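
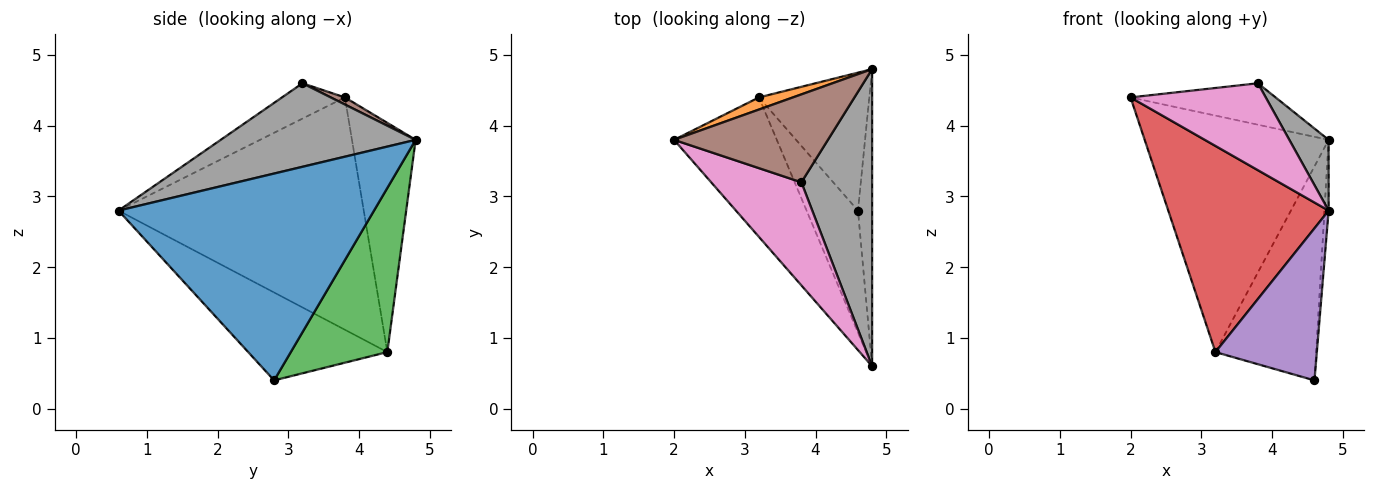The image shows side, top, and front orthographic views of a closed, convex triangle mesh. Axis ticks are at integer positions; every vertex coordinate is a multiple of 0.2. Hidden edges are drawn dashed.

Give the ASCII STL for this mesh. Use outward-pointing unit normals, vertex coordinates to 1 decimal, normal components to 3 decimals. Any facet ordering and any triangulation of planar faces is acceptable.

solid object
 facet normal 0.998 0.016 -0.068
  outer loop
   vertex 4.6 2.8 0.4
   vertex 4.8 4.8 3.8
   vertex 4.8 0.6 2.8
  endloop
 endfacet
 facet normal -0.327 0.944 0.048
  outer loop
   vertex 3.2 4.4 0.8
   vertex 2.0 3.8 4.4
   vertex 4.8 4.8 3.8
  endloop
 endfacet
 facet normal 0.627 0.654 -0.422
  outer loop
   vertex 3.2 4.4 0.8
   vertex 4.8 4.8 3.8
   vertex 4.6 2.8 0.4
  endloop
 endfacet
 facet normal -0.785 -0.513 -0.347
  outer loop
   vertex 3.2 4.4 0.8
   vertex 4.8 0.6 2.8
   vertex 2.0 3.8 4.4
  endloop
 endfacet
 facet normal -0.731 -0.533 -0.427
  outer loop
   vertex 3.2 4.4 0.8
   vertex 4.6 2.8 0.4
   vertex 4.8 0.6 2.8
  endloop
 endfacet
 facet normal 0.042 0.426 0.904
  outer loop
   vertex 3.8 3.2 4.6
   vertex 4.8 4.8 3.8
   vertex 2.0 3.8 4.4
  endloop
 endfacet
 facet normal -0.287 -0.617 0.732
  outer loop
   vertex 3.8 3.2 4.6
   vertex 2.0 3.8 4.4
   vertex 4.8 0.6 2.8
  endloop
 endfacet
 facet normal 0.754 -0.152 0.639
  outer loop
   vertex 3.8 3.2 4.6
   vertex 4.8 0.6 2.8
   vertex 4.8 4.8 3.8
  endloop
 endfacet
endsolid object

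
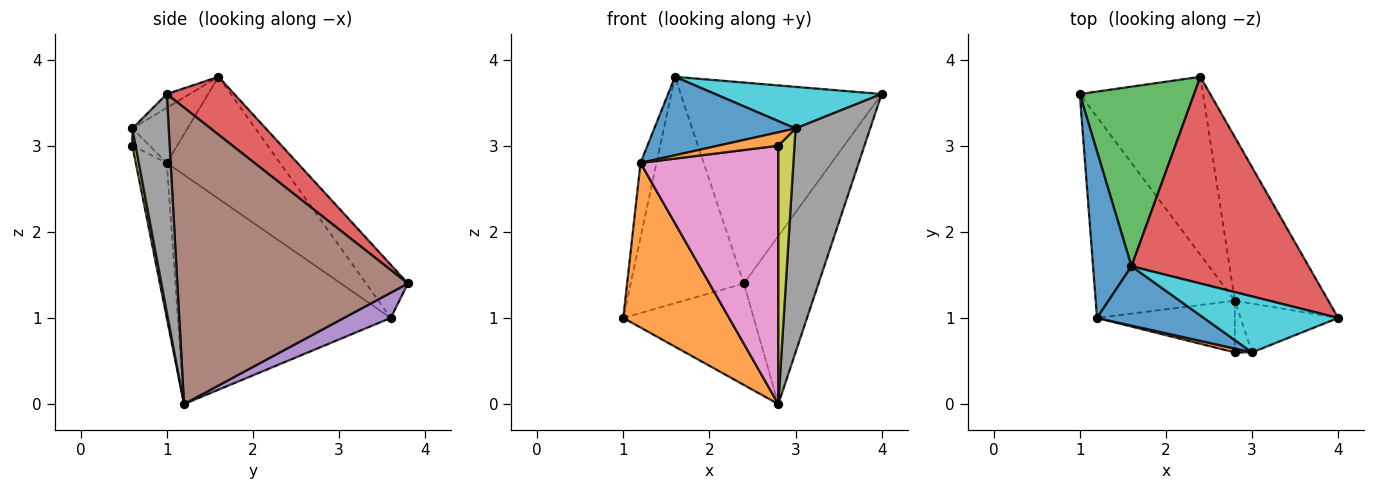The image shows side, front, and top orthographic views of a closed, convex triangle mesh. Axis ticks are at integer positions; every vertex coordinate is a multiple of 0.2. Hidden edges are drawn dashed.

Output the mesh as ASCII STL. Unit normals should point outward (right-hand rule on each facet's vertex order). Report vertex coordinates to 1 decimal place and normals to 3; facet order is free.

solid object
 facet normal -0.945 0.134 0.298
  outer loop
   vertex 1.2 1.0 2.8
   vertex 1.6 1.6 3.8
   vertex 1.0 3.6 1.0
  endloop
 endfacet
 facet normal -0.787 -0.391 -0.478
  outer loop
   vertex 1.2 1.0 2.8
   vertex 1.0 3.6 1.0
   vertex 2.8 1.2 0.0
  endloop
 endfacet
 facet normal -0.278 0.752 0.597
  outer loop
   vertex 2.4 3.8 1.4
   vertex 1.0 3.6 1.0
   vertex 1.6 1.6 3.8
  endloop
 endfacet
 facet normal 0.228 0.679 0.698
  outer loop
   vertex 2.4 3.8 1.4
   vertex 1.6 1.6 3.8
   vertex 4.0 1.0 3.6
  endloop
 endfacet
 facet normal 0.175 0.488 -0.855
  outer loop
   vertex 2.4 3.8 1.4
   vertex 2.8 1.2 0.0
   vertex 1.0 3.6 1.0
  endloop
 endfacet
 facet normal 0.911 0.295 -0.287
  outer loop
   vertex 2.4 3.8 1.4
   vertex 4.0 1.0 3.6
   vertex 2.8 1.2 0.0
  endloop
 endfacet
 facet normal -0.215 -0.958 -0.192
  outer loop
   vertex 2.8 0.6 3.0
   vertex 1.2 1.0 2.8
   vertex 2.8 1.2 0.0
  endloop
 endfacet
 facet normal 0.430 -0.882 -0.192
  outer loop
   vertex 3.0 0.6 3.2
   vertex 2.8 1.2 0.0
   vertex 4.0 1.0 3.6
  endloop
 endfacet
 facet normal 0.192 -0.962 -0.192
  outer loop
   vertex 3.0 0.6 3.2
   vertex 2.8 0.6 3.0
   vertex 2.8 1.2 0.0
  endloop
 endfacet
 facet normal -0.082 -0.595 0.800
  outer loop
   vertex 3.0 0.6 3.2
   vertex 4.0 1.0 3.6
   vertex 1.6 1.6 3.8
  endloop
 endfacet
 facet normal -0.297 -0.762 0.576
  outer loop
   vertex 3.0 0.6 3.2
   vertex 1.6 1.6 3.8
   vertex 1.2 1.0 2.8
  endloop
 endfacet
 facet normal -0.265 -0.927 0.265
  outer loop
   vertex 3.0 0.6 3.2
   vertex 1.2 1.0 2.8
   vertex 2.8 0.6 3.0
  endloop
 endfacet
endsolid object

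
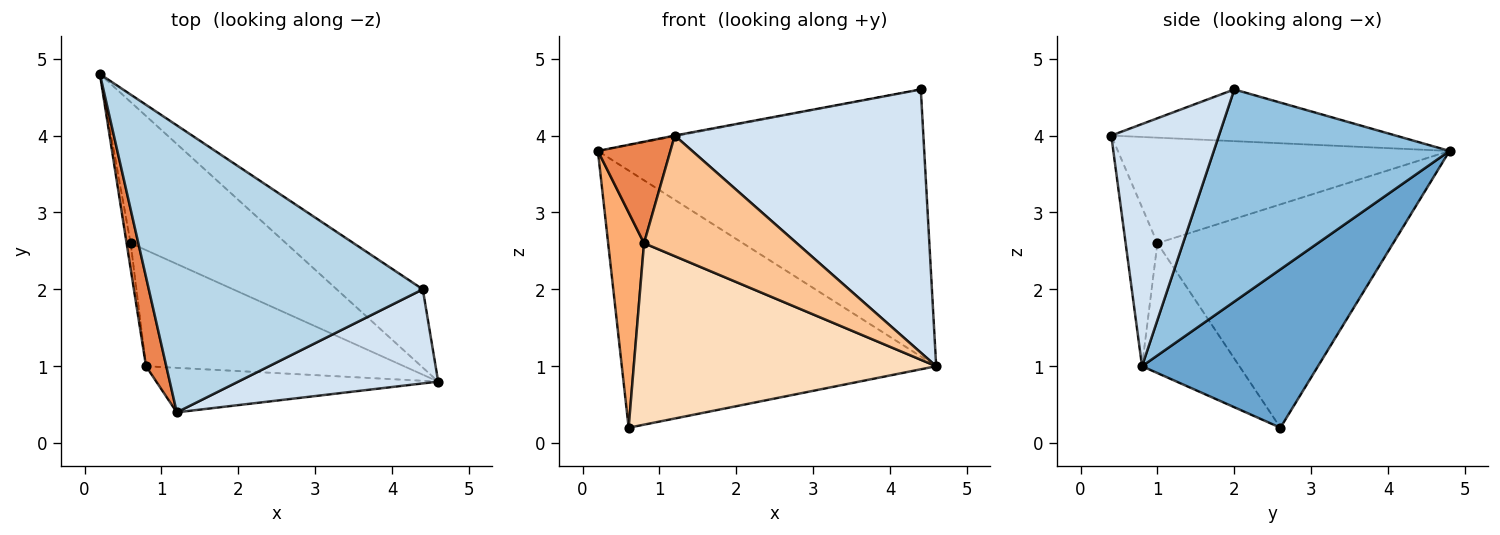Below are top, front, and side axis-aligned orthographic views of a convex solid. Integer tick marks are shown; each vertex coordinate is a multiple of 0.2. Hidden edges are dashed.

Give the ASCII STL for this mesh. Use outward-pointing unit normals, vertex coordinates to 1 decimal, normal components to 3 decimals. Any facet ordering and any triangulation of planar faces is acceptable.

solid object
 facet normal 0.441 0.787 -0.432
  outer loop
   vertex 0.6 2.6 0.2
   vertex 0.2 4.8 3.8
   vertex 4.6 0.8 1.0
  endloop
 endfacet
 facet normal 0.570 0.789 -0.231
  outer loop
   vertex 4.4 2.0 4.6
   vertex 4.6 0.8 1.0
   vertex 0.2 4.8 3.8
  endloop
 endfacet
 facet normal -0.185 0.003 0.983
  outer loop
   vertex 4.4 2.0 4.6
   vertex 0.2 4.8 3.8
   vertex 1.2 0.4 4.0
  endloop
 endfacet
 facet normal 0.378 -0.872 0.312
  outer loop
   vertex 4.4 2.0 4.6
   vertex 1.2 0.4 4.0
   vertex 4.6 0.8 1.0
  endloop
 endfacet
 facet normal -0.960 -0.210 0.184
  outer loop
   vertex 0.8 1.0 2.6
   vertex 1.2 0.4 4.0
   vertex 0.2 4.8 3.8
  endloop
 endfacet
 facet normal -0.988 -0.150 -0.018
  outer loop
   vertex 0.8 1.0 2.6
   vertex 0.2 4.8 3.8
   vertex 0.6 2.6 0.2
  endloop
 endfacet
 facet normal -0.192 -0.921 -0.340
  outer loop
   vertex 0.8 1.0 2.6
   vertex 4.6 0.8 1.0
   vertex 1.2 0.4 4.0
  endloop
 endfacet
 facet normal -0.262 -0.813 -0.520
  outer loop
   vertex 0.8 1.0 2.6
   vertex 0.6 2.6 0.2
   vertex 4.6 0.8 1.0
  endloop
 endfacet
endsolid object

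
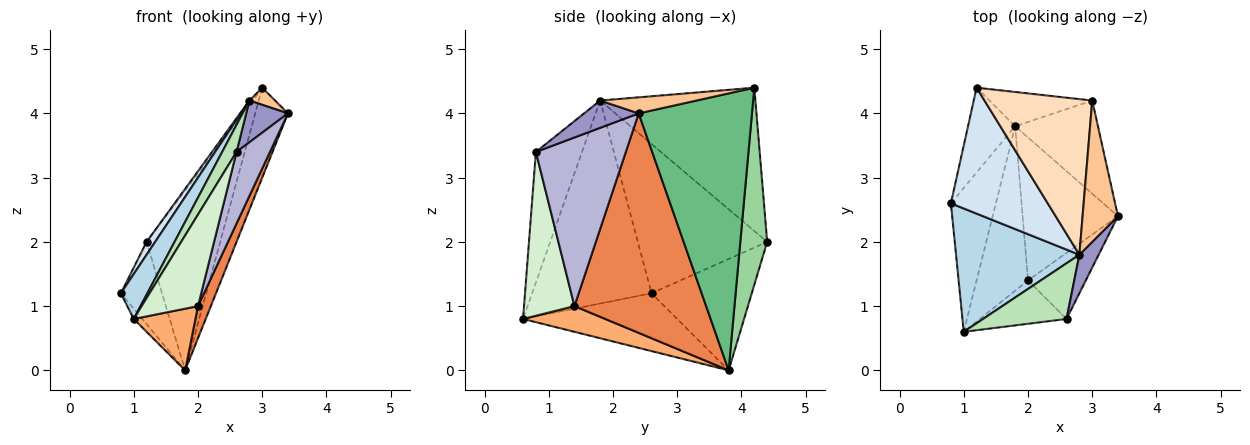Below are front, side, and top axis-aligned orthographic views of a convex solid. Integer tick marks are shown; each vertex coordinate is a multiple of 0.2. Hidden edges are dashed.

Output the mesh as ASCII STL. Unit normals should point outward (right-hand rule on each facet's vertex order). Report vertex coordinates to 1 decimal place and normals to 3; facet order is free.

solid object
 facet normal -0.789 0.044 -0.613
  outer loop
   vertex 1.8 3.8 0.0
   vertex 1.0 0.6 0.8
   vertex 0.8 2.6 1.2
  endloop
 endfacet
 facet normal -0.862 0.353 -0.364
  outer loop
   vertex 1.2 4.4 2.0
   vertex 1.8 3.8 0.0
   vertex 0.8 2.6 1.2
  endloop
 endfacet
 facet normal -0.840 -0.186 0.510
  outer loop
   vertex 2.8 1.8 4.2
   vertex 0.8 2.6 1.2
   vertex 1.0 0.6 0.8
  endloop
 endfacet
 facet normal -0.838 -0.055 0.544
  outer loop
   vertex 2.8 1.8 4.2
   vertex 1.2 4.4 2.0
   vertex 0.8 2.6 1.2
  endloop
 endfacet
 facet normal 0.914 -0.089 -0.397
  outer loop
   vertex 2.0 1.4 1.0
   vertex 1.8 3.8 0.0
   vertex 3.4 2.4 4.0
  endloop
 endfacet
 facet normal 0.424 -0.318 -0.848
  outer loop
   vertex 2.0 1.4 1.0
   vertex 1.0 0.6 0.8
   vertex 1.8 3.8 0.0
  endloop
 endfacet
 facet normal 0.411 -0.110 0.905
  outer loop
   vertex 3.0 4.2 4.4
   vertex 2.8 1.8 4.2
   vertex 3.4 2.4 4.0
  endloop
 endfacet
 facet normal -0.799 0.017 0.601
  outer loop
   vertex 3.0 4.2 4.4
   vertex 1.2 4.4 2.0
   vertex 2.8 1.8 4.2
  endloop
 endfacet
 facet normal 0.923 0.267 -0.276
  outer loop
   vertex 3.0 4.2 4.4
   vertex 3.4 2.4 4.0
   vertex 1.8 3.8 0.0
  endloop
 endfacet
 facet normal 0.338 0.925 -0.176
  outer loop
   vertex 3.0 4.2 4.4
   vertex 1.8 3.8 0.0
   vertex 1.2 4.4 2.0
  endloop
 endfacet
 facet normal -0.815 -0.254 0.521
  outer loop
   vertex 2.6 0.8 3.4
   vertex 2.8 1.8 4.2
   vertex 1.0 0.6 0.8
  endloop
 endfacet
 facet normal 0.629 -0.703 -0.333
  outer loop
   vertex 2.6 0.8 3.4
   vertex 1.0 0.6 0.8
   vertex 2.0 1.4 1.0
  endloop
 endfacet
 facet normal 0.693 -0.530 0.489
  outer loop
   vertex 2.6 0.8 3.4
   vertex 3.4 2.4 4.0
   vertex 2.8 1.8 4.2
  endloop
 endfacet
 facet normal 0.892 -0.331 -0.306
  outer loop
   vertex 2.6 0.8 3.4
   vertex 2.0 1.4 1.0
   vertex 3.4 2.4 4.0
  endloop
 endfacet
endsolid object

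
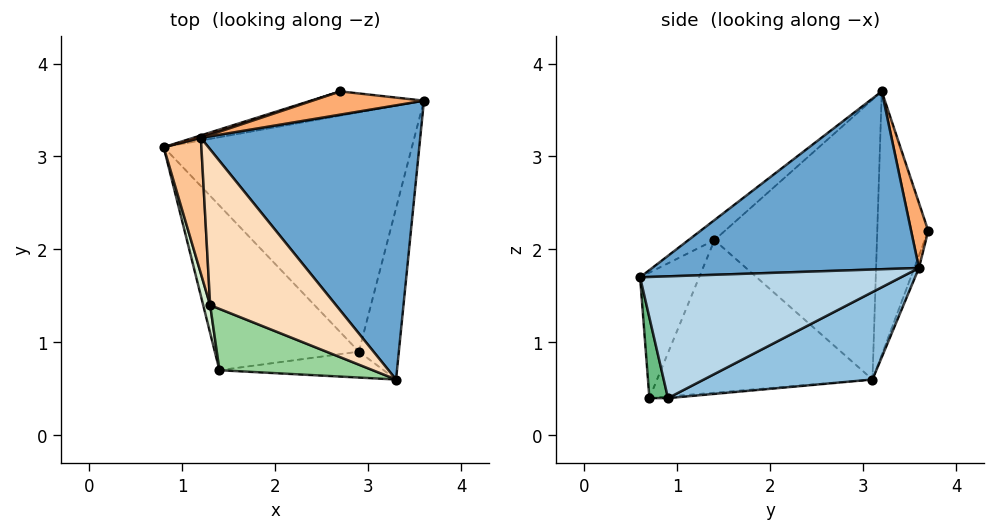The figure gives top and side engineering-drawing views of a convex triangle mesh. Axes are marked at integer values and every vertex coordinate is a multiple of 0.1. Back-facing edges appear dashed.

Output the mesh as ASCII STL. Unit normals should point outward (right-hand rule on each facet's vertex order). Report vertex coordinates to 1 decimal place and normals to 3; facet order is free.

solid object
 facet normal 0.627 -0.089 0.774
  outer loop
   vertex 1.2 3.2 3.7
   vertex 3.3 0.6 1.7
   vertex 3.6 3.6 1.8
  endloop
 endfacet
 facet normal 0.308 0.374 -0.875
  outer loop
   vertex 2.9 0.9 0.4
   vertex 0.8 3.1 0.6
   vertex 3.6 3.6 1.8
  endloop
 endfacet
 facet normal 0.947 -0.084 -0.311
  outer loop
   vertex 2.9 0.9 0.4
   vertex 3.6 3.6 1.8
   vertex 3.3 0.6 1.7
  endloop
 endfacet
 facet normal -0.034 0.949 -0.315
  outer loop
   vertex 2.7 3.7 2.2
   vertex 3.6 3.6 1.8
   vertex 0.8 3.1 0.6
  endloop
 endfacet
 facet normal -0.308 0.951 0.009
  outer loop
   vertex 2.7 3.7 2.2
   vertex 0.8 3.1 0.6
   vertex 1.2 3.2 3.7
  endloop
 endfacet
 facet normal 0.342 0.734 0.587
  outer loop
   vertex 2.7 3.7 2.2
   vertex 1.2 3.2 3.7
   vertex 3.6 3.6 1.8
  endloop
 endfacet
 facet normal -0.976 -0.171 0.132
  outer loop
   vertex 1.3 1.4 2.1
   vertex 1.2 3.2 3.7
   vertex 0.8 3.1 0.6
  endloop
 endfacet
 facet normal -0.118 -0.663 0.739
  outer loop
   vertex 1.3 1.4 2.1
   vertex 3.3 0.6 1.7
   vertex 1.2 3.2 3.7
  endloop
 endfacet
 facet normal 0.128 -0.957 -0.260
  outer loop
   vertex 1.4 0.7 0.4
   vertex 2.9 0.9 0.4
   vertex 3.3 0.6 1.7
  endloop
 endfacet
 facet normal -0.287 -0.892 0.350
  outer loop
   vertex 1.4 0.7 0.4
   vertex 3.3 0.6 1.7
   vertex 1.3 1.4 2.1
  endloop
 endfacet
 facet normal -0.011 0.080 -0.997
  outer loop
   vertex 1.4 0.7 0.4
   vertex 0.8 3.1 0.6
   vertex 2.9 0.9 0.4
  endloop
 endfacet
 facet normal -0.968 -0.246 0.044
  outer loop
   vertex 1.4 0.7 0.4
   vertex 1.3 1.4 2.1
   vertex 0.8 3.1 0.6
  endloop
 endfacet
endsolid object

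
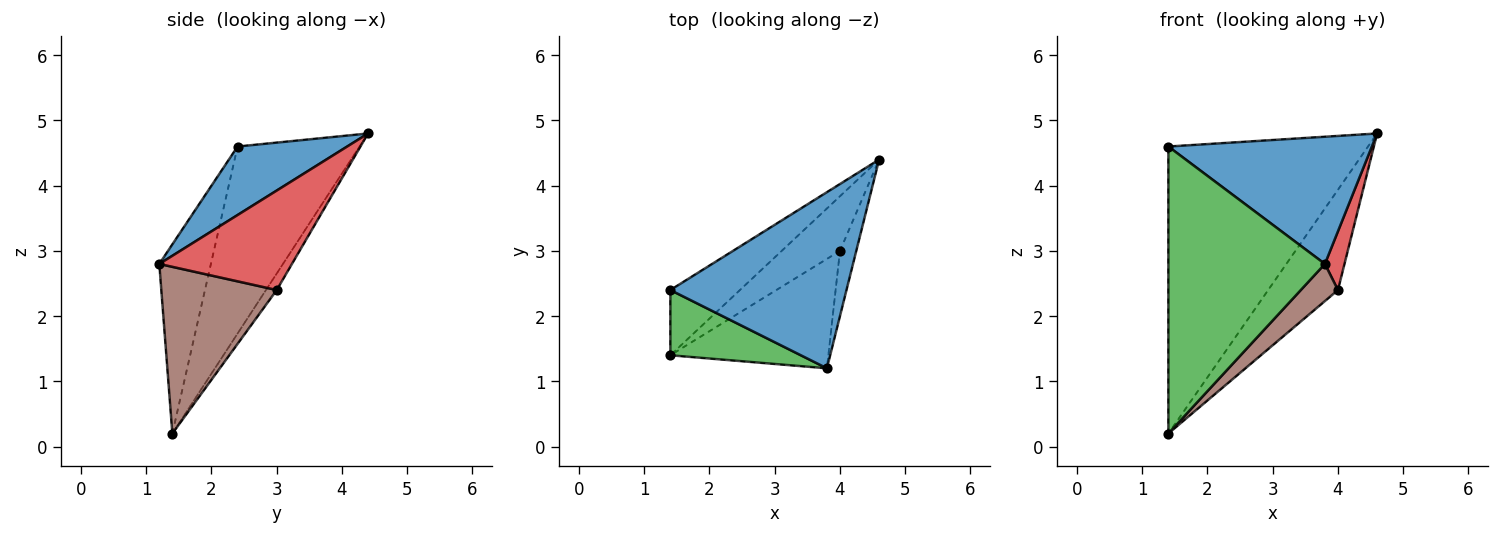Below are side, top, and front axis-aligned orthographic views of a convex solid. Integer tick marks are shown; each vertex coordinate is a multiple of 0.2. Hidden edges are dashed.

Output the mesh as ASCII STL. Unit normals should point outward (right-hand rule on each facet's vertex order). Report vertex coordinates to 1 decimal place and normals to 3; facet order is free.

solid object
 facet normal 0.301 -0.558 0.773
  outer loop
   vertex 3.8 1.2 2.8
   vertex 4.6 4.4 4.8
   vertex 1.4 2.4 4.6
  endloop
 endfacet
 facet normal -0.512 0.838 -0.190
  outer loop
   vertex 1.4 1.4 0.2
   vertex 1.4 2.4 4.6
   vertex 4.6 4.4 4.8
  endloop
 endfacet
 facet normal -0.306 -0.928 0.211
  outer loop
   vertex 1.4 1.4 0.2
   vertex 3.8 1.2 2.8
   vertex 1.4 2.4 4.6
  endloop
 endfacet
 facet normal 0.977 -0.144 -0.160
  outer loop
   vertex 4.0 3.0 2.4
   vertex 4.6 4.4 4.8
   vertex 3.8 1.2 2.8
  endloop
 endfacet
 facet normal -0.134 0.870 -0.474
  outer loop
   vertex 4.0 3.0 2.4
   vertex 1.4 1.4 0.2
   vertex 4.6 4.4 4.8
  endloop
 endfacet
 facet normal 0.707 -0.227 -0.670
  outer loop
   vertex 4.0 3.0 2.4
   vertex 3.8 1.2 2.8
   vertex 1.4 1.4 0.2
  endloop
 endfacet
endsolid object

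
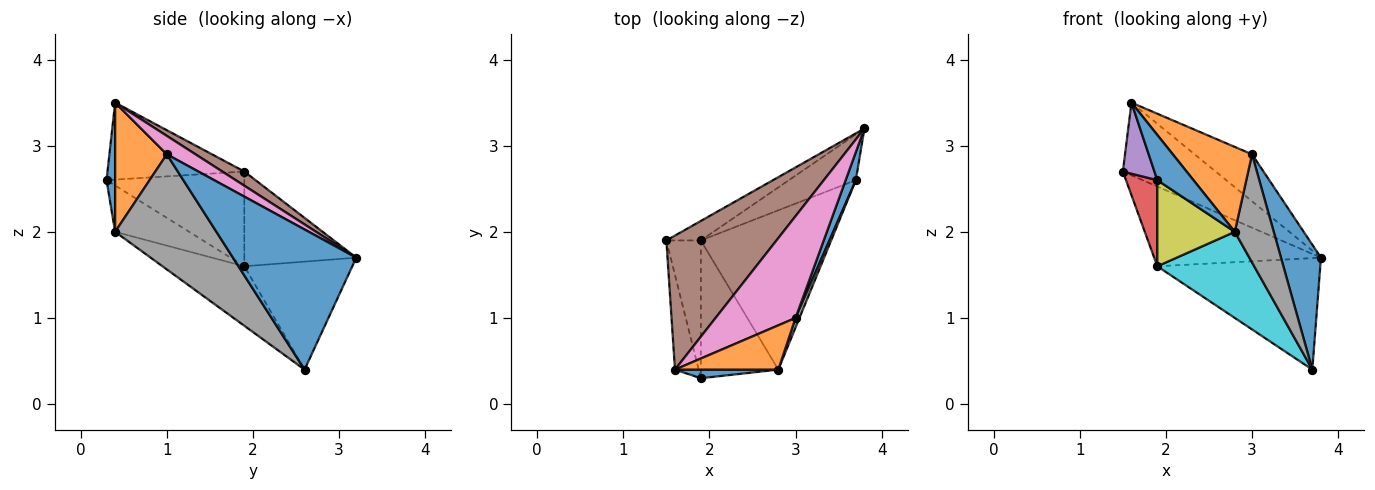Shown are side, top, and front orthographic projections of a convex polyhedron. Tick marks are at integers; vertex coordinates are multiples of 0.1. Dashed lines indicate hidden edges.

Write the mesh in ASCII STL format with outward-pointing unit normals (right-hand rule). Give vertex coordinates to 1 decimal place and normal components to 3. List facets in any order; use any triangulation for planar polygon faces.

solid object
 facet normal 0.949 -0.308 0.069
  outer loop
   vertex 3.0 1.0 2.9
   vertex 3.7 2.6 0.4
   vertex 3.8 3.2 1.7
  endloop
 endfacet
 facet normal -0.546 0.814 -0.199
  outer loop
   vertex 1.9 1.9 1.6
   vertex 1.5 1.9 2.7
   vertex 3.8 3.2 1.7
  endloop
 endfacet
 facet normal -0.523 0.789 -0.324
  outer loop
   vertex 1.9 1.9 1.6
   vertex 3.8 3.2 1.7
   vertex 3.7 2.6 0.4
  endloop
 endfacet
 facet normal -0.919 -0.209 -0.334
  outer loop
   vertex 1.9 1.9 1.6
   vertex 1.9 0.3 2.6
   vertex 1.5 1.9 2.7
  endloop
 endfacet
 facet normal -0.933 -0.215 -0.287
  outer loop
   vertex 1.6 0.4 3.5
   vertex 1.5 1.9 2.7
   vertex 1.9 0.3 2.6
  endloop
 endfacet
 facet normal 0.112 0.473 0.874
  outer loop
   vertex 1.6 0.4 3.5
   vertex 3.8 3.2 1.7
   vertex 1.5 1.9 2.7
  endloop
 endfacet
 facet normal 0.205 0.410 0.889
  outer loop
   vertex 1.6 0.4 3.5
   vertex 3.0 1.0 2.9
   vertex 3.8 3.2 1.7
  endloop
 endfacet
 facet normal 0.933 -0.359 0.032
  outer loop
   vertex 2.8 0.4 2.0
   vertex 3.7 2.6 0.4
   vertex 3.0 1.0 2.9
  endloop
 endfacet
 facet normal -0.452 -0.473 -0.757
  outer loop
   vertex 2.8 0.4 2.0
   vertex 1.9 0.3 2.6
   vertex 1.9 1.9 1.6
  endloop
 endfacet
 facet normal -0.373 -0.441 -0.816
  outer loop
   vertex 2.8 0.4 2.0
   vertex 1.9 1.9 1.6
   vertex 3.7 2.6 0.4
  endloop
 endfacet
 facet normal 0.228 -0.957 0.182
  outer loop
   vertex 2.8 0.4 2.0
   vertex 1.6 0.4 3.5
   vertex 1.9 0.3 2.6
  endloop
 endfacet
 facet normal 0.501 -0.768 0.400
  outer loop
   vertex 2.8 0.4 2.0
   vertex 3.0 1.0 2.9
   vertex 1.6 0.4 3.5
  endloop
 endfacet
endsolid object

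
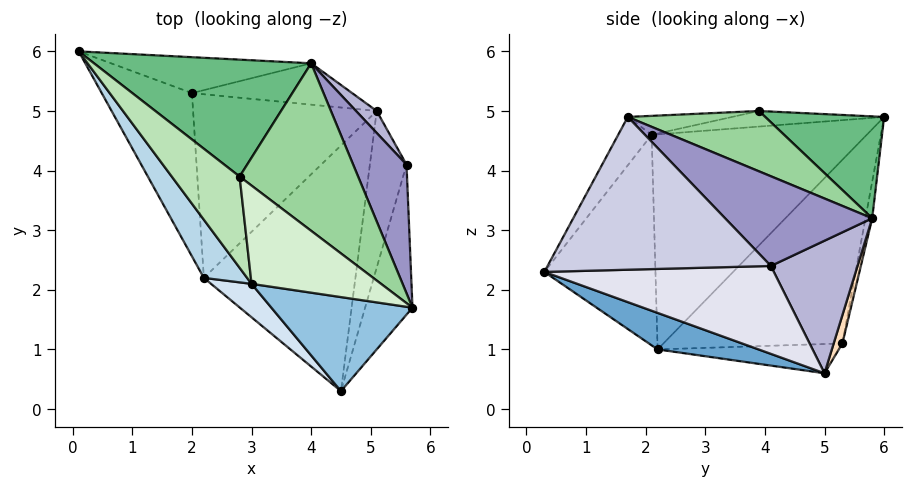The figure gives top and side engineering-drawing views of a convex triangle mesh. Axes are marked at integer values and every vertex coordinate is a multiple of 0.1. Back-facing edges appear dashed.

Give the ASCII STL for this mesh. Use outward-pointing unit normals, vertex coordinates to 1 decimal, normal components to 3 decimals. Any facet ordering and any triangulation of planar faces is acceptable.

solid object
 facet normal 0.219 -0.356 -0.908
  outer loop
   vertex 2.2 2.2 1.0
   vertex 5.1 5.0 0.6
   vertex 4.5 0.3 2.3
  endloop
 endfacet
 facet normal -0.182 -0.828 0.530
  outer loop
   vertex 3.0 2.1 4.6
   vertex 4.5 0.3 2.3
   vertex 5.7 1.7 4.9
  endloop
 endfacet
 facet normal -0.786 -0.597 0.158
  outer loop
   vertex 3.0 2.1 4.6
   vertex 0.1 6.0 4.9
   vertex 2.2 2.2 1.0
  endloop
 endfacet
 facet normal -0.674 -0.727 0.130
  outer loop
   vertex 3.0 2.1 4.6
   vertex 2.2 2.2 1.0
   vertex 4.5 0.3 2.3
  endloop
 endfacet
 facet normal -0.897 -0.044 -0.440
  outer loop
   vertex 2.0 5.3 1.1
   vertex 2.2 2.2 1.0
   vertex 0.1 6.0 4.9
  endloop
 endfacet
 facet normal -0.157 0.022 -0.987
  outer loop
   vertex 2.0 5.3 1.1
   vertex 5.1 5.0 0.6
   vertex 2.2 2.2 1.0
  endloop
 endfacet
 facet normal -0.036 0.979 -0.199
  outer loop
   vertex 2.0 5.3 1.1
   vertex 0.1 6.0 4.9
   vertex 4.0 5.8 3.2
  endloop
 endfacet
 facet normal 0.049 0.960 -0.275
  outer loop
   vertex 2.0 5.3 1.1
   vertex 4.0 5.8 3.2
   vertex 5.1 5.0 0.6
  endloop
 endfacet
 facet normal 0.366 0.508 0.780
  outer loop
   vertex 2.8 3.9 5.0
   vertex 4.0 5.8 3.2
   vertex 0.1 6.0 4.9
  endloop
 endfacet
 facet normal 0.396 0.487 0.778
  outer loop
   vertex 2.8 3.9 5.0
   vertex 5.7 1.7 4.9
   vertex 4.0 5.8 3.2
  endloop
 endfacet
 facet normal -0.218 -0.235 0.947
  outer loop
   vertex 2.8 3.9 5.0
   vertex 0.1 6.0 4.9
   vertex 3.0 2.1 4.6
  endloop
 endfacet
 facet normal -0.141 -0.230 0.963
  outer loop
   vertex 2.8 3.9 5.0
   vertex 3.0 2.1 4.6
   vertex 5.7 1.7 4.9
  endloop
 endfacet
 facet normal 0.747 0.494 0.444
  outer loop
   vertex 5.6 4.1 2.4
   vertex 4.0 5.8 3.2
   vertex 5.7 1.7 4.9
  endloop
 endfacet
 facet normal 0.750 0.651 0.117
  outer loop
   vertex 5.6 4.1 2.4
   vertex 5.1 5.0 0.6
   vertex 4.0 5.8 3.2
  endloop
 endfacet
 facet normal 0.922 -0.259 -0.286
  outer loop
   vertex 5.6 4.1 2.4
   vertex 5.7 1.7 4.9
   vertex 4.5 0.3 2.3
  endloop
 endfacet
 facet normal 0.894 -0.249 -0.373
  outer loop
   vertex 5.6 4.1 2.4
   vertex 4.5 0.3 2.3
   vertex 5.1 5.0 0.6
  endloop
 endfacet
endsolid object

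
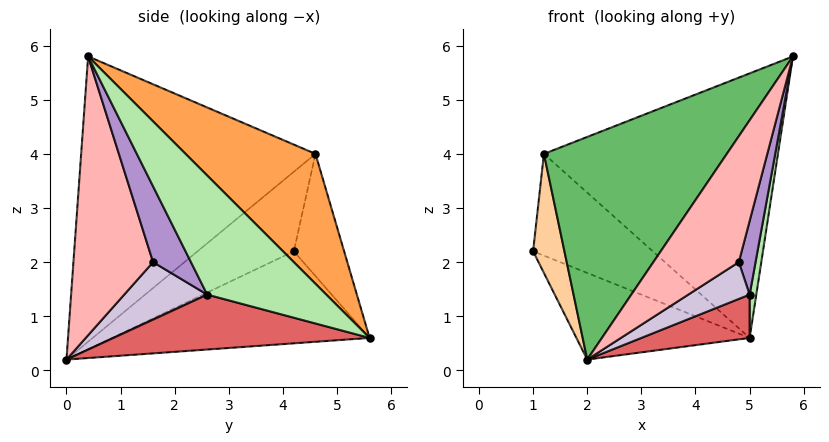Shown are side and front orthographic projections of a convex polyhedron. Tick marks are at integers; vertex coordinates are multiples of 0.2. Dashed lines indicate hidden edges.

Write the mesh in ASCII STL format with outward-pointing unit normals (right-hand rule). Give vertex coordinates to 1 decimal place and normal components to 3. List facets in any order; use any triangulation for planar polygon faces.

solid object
 facet normal -0.443 0.297 -0.846
  outer loop
   vertex 2.0 0.0 0.2
   vertex 1.0 4.2 2.2
   vertex 5.0 5.6 0.6
  endloop
 endfacet
 facet normal -0.382 0.910 -0.160
  outer loop
   vertex 1.2 4.6 4.0
   vertex 5.0 5.6 0.6
   vertex 1.0 4.2 2.2
  endloop
 endfacet
 facet normal 0.379 0.683 0.625
  outer loop
   vertex 1.2 4.6 4.0
   vertex 5.8 0.4 5.8
   vertex 5.0 5.6 0.6
  endloop
 endfacet
 facet normal -0.937 -0.305 0.172
  outer loop
   vertex 1.2 4.6 4.0
   vertex 1.0 4.2 2.2
   vertex 2.0 0.0 0.2
  endloop
 endfacet
 facet normal -0.682 -0.533 0.501
  outer loop
   vertex 1.2 4.6 4.0
   vertex 2.0 0.0 0.2
   vertex 5.8 0.4 5.8
  endloop
 endfacet
 facet normal 0.977 -0.055 -0.205
  outer loop
   vertex 5.0 2.6 1.4
   vertex 5.0 5.6 0.6
   vertex 5.8 0.4 5.8
  endloop
 endfacet
 facet normal 0.521 -0.220 -0.825
  outer loop
   vertex 5.0 2.6 1.4
   vertex 2.0 0.0 0.2
   vertex 5.0 5.6 0.6
  endloop
 endfacet
 facet normal 0.631 -0.677 -0.380
  outer loop
   vertex 4.8 1.6 2.0
   vertex 5.8 0.4 5.8
   vertex 2.0 0.0 0.2
  endloop
 endfacet
 facet normal 0.858 -0.379 -0.346
  outer loop
   vertex 4.8 1.6 2.0
   vertex 5.0 2.6 1.4
   vertex 5.8 0.4 5.8
  endloop
 endfacet
 facet normal 0.652 -0.482 -0.586
  outer loop
   vertex 4.8 1.6 2.0
   vertex 2.0 0.0 0.2
   vertex 5.0 2.6 1.4
  endloop
 endfacet
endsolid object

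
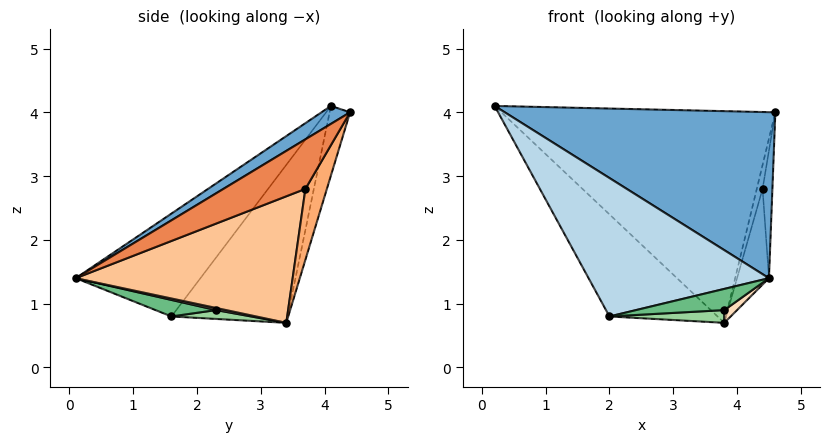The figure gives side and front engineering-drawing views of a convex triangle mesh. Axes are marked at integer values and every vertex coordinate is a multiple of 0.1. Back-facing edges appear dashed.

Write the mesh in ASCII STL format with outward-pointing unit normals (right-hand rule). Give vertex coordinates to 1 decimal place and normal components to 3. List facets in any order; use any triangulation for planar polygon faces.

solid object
 facet normal 0.055 -0.518 0.854
  outer loop
   vertex 4.5 0.1 1.4
   vertex 4.6 4.4 4.0
   vertex 0.2 4.1 4.1
  endloop
 endfacet
 facet normal -0.072 0.959 -0.273
  outer loop
   vertex 3.8 3.4 0.7
   vertex 0.2 4.1 4.1
   vertex 4.6 4.4 4.0
  endloop
 endfacet
 facet normal -0.543 -0.785 0.299
  outer loop
   vertex 2.0 1.6 0.8
   vertex 4.5 0.1 1.4
   vertex 0.2 4.1 4.1
  endloop
 endfacet
 facet normal -0.540 0.502 -0.675
  outer loop
   vertex 2.0 1.6 0.8
   vertex 0.2 4.1 4.1
   vertex 3.8 3.4 0.7
  endloop
 endfacet
 facet normal 0.967 0.116 -0.229
  outer loop
   vertex 4.4 3.7 2.8
   vertex 4.6 4.4 4.0
   vertex 4.5 0.1 1.4
  endloop
 endfacet
 facet normal 0.921 0.249 -0.299
  outer loop
   vertex 4.4 3.7 2.8
   vertex 3.8 3.4 0.7
   vertex 4.6 4.4 4.0
  endloop
 endfacet
 facet normal 0.947 0.139 -0.290
  outer loop
   vertex 4.4 3.7 2.8
   vertex 4.5 0.1 1.4
   vertex 3.8 3.4 0.7
  endloop
 endfacet
 facet normal 0.139 -0.177 -0.974
  outer loop
   vertex 3.8 2.3 0.9
   vertex 3.8 3.4 0.7
   vertex 4.5 0.1 1.4
  endloop
 endfacet
 facet normal 0.125 -0.182 -0.975
  outer loop
   vertex 3.8 2.3 0.9
   vertex 4.5 0.1 1.4
   vertex 2.0 1.6 0.8
  endloop
 endfacet
 facet normal 0.123 -0.178 -0.976
  outer loop
   vertex 3.8 2.3 0.9
   vertex 2.0 1.6 0.8
   vertex 3.8 3.4 0.7
  endloop
 endfacet
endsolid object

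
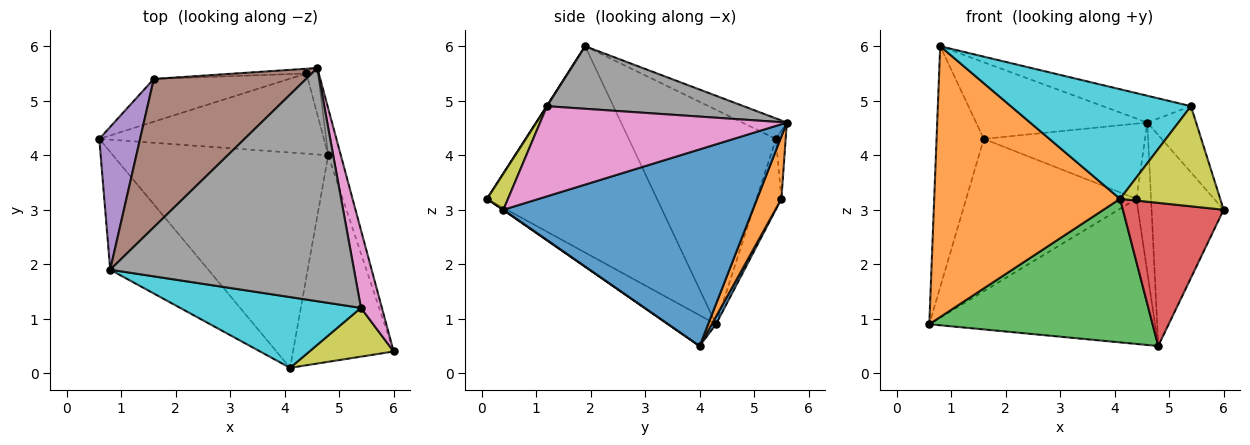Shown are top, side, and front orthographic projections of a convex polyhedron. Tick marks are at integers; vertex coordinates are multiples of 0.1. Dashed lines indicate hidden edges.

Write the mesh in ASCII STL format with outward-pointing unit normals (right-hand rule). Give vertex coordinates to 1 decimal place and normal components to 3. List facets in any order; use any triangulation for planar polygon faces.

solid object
 facet normal 0.959 0.277 -0.061
  outer loop
   vertex 4.8 4.0 0.5
   vertex 4.6 5.6 4.6
   vertex 6.0 0.4 3.0
  endloop
 endfacet
 facet normal -0.643 -0.703 -0.306
  outer loop
   vertex 4.1 0.1 3.2
   vertex 0.8 1.9 6.0
   vertex 0.6 4.3 0.9
  endloop
 endfacet
 facet normal -0.118 -0.551 -0.826
  outer loop
   vertex 4.1 0.1 3.2
   vertex 0.6 4.3 0.9
   vertex 4.8 4.0 0.5
  endloop
 endfacet
 facet normal 0.003 -0.570 -0.822
  outer loop
   vertex 4.1 0.1 3.2
   vertex 4.8 4.0 0.5
   vertex 6.0 0.4 3.0
  endloop
 endfacet
 facet normal -0.937 0.301 0.178
  outer loop
   vertex 1.6 5.4 4.3
   vertex 0.6 4.3 0.9
   vertex 0.8 1.9 6.0
  endloop
 endfacet
 facet normal -0.119 0.456 0.882
  outer loop
   vertex 1.6 5.4 4.3
   vertex 0.8 1.9 6.0
   vertex 4.6 5.6 4.6
  endloop
 endfacet
 facet normal 0.956 0.189 0.222
  outer loop
   vertex 5.4 1.2 4.9
   vertex 6.0 0.4 3.0
   vertex 4.6 5.6 4.6
  endloop
 endfacet
 facet normal 0.247 0.111 0.963
  outer loop
   vertex 5.4 1.2 4.9
   vertex 4.6 5.6 4.6
   vertex 0.8 1.9 6.0
  endloop
 endfacet
 facet normal 0.185 -0.884 0.430
  outer loop
   vertex 5.4 1.2 4.9
   vertex 4.1 0.1 3.2
   vertex 6.0 0.4 3.0
  endloop
 endfacet
 facet normal 0.002 -0.840 0.542
  outer loop
   vertex 5.4 1.2 4.9
   vertex 0.8 1.9 6.0
   vertex 4.1 0.1 3.2
  endloop
 endfacet
 facet normal 0.016 0.875 -0.484
  outer loop
   vertex 4.4 5.5 3.2
   vertex 4.8 4.0 0.5
   vertex 0.6 4.3 0.9
  endloop
 endfacet
 facet normal 0.846 0.509 -0.157
  outer loop
   vertex 4.4 5.5 3.2
   vertex 4.6 5.6 4.6
   vertex 4.8 4.0 0.5
  endloop
 endfacet
 facet normal -0.139 0.953 -0.268
  outer loop
   vertex 4.4 5.5 3.2
   vertex 0.6 4.3 0.9
   vertex 1.6 5.4 4.3
  endloop
 endfacet
 facet normal -0.060 0.996 -0.063
  outer loop
   vertex 4.4 5.5 3.2
   vertex 1.6 5.4 4.3
   vertex 4.6 5.6 4.6
  endloop
 endfacet
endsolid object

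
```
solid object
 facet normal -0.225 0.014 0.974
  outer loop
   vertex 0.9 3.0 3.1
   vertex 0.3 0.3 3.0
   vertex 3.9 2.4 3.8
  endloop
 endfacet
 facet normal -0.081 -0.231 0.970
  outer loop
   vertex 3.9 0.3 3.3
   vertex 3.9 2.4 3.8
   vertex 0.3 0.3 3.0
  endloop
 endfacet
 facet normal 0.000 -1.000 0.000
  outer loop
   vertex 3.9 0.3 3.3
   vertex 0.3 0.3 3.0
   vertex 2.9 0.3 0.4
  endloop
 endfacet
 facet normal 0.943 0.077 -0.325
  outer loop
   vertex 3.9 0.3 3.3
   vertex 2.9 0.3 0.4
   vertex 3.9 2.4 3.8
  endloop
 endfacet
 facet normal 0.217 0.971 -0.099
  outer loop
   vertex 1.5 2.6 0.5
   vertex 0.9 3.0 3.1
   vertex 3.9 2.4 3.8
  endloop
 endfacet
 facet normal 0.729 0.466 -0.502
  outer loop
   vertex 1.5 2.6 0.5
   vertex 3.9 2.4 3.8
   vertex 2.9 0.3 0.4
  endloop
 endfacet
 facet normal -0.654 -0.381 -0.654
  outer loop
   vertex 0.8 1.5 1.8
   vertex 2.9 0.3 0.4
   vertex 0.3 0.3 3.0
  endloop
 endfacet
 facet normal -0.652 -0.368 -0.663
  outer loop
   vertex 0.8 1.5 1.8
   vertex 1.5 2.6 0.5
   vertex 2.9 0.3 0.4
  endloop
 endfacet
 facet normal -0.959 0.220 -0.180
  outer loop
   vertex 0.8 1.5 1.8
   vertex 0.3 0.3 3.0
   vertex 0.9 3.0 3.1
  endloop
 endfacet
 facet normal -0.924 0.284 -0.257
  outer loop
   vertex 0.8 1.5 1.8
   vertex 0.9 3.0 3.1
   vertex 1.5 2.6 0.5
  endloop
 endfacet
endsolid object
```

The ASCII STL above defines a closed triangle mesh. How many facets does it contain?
10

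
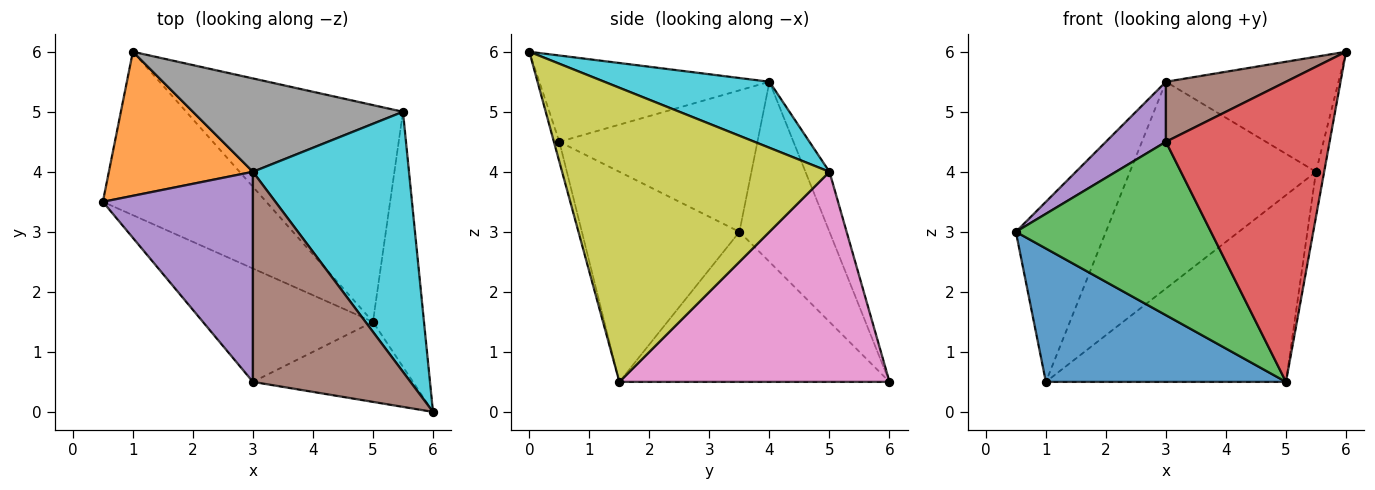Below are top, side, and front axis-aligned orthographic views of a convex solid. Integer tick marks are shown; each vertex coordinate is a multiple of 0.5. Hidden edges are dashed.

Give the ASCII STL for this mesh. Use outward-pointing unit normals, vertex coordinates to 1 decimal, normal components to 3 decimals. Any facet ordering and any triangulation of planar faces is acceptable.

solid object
 facet normal -0.580 -0.515 -0.631
  outer loop
   vertex 5.0 1.5 0.5
   vertex 0.5 3.5 3.0
   vertex 1.0 6.0 0.5
  endloop
 endfacet
 facet normal -0.615 0.615 0.492
  outer loop
   vertex 3.0 4.0 5.5
   vertex 1.0 6.0 0.5
   vertex 0.5 3.5 3.0
  endloop
 endfacet
 facet normal -0.560 -0.693 -0.453
  outer loop
   vertex 3.0 0.5 4.5
   vertex 0.5 3.5 3.0
   vertex 5.0 1.5 0.5
  endloop
 endfacet
 facet normal -0.032 -0.966 -0.258
  outer loop
   vertex 3.0 0.5 4.5
   vertex 5.0 1.5 0.5
   vertex 6.0 0.0 6.0
  endloop
 endfacet
 facet normal -0.672 -0.204 0.712
  outer loop
   vertex 3.0 0.5 4.5
   vertex 3.0 4.0 5.5
   vertex 0.5 3.5 3.0
  endloop
 endfacet
 facet normal -0.466 -0.243 0.851
  outer loop
   vertex 3.0 0.5 4.5
   vertex 6.0 0.0 6.0
   vertex 3.0 4.0 5.5
  endloop
 endfacet
 facet normal 0.592 0.526 -0.611
  outer loop
   vertex 5.5 5.0 4.0
   vertex 5.0 1.5 0.5
   vertex 1.0 6.0 0.5
  endloop
 endfacet
 facet normal -0.117 0.905 0.409
  outer loop
   vertex 5.5 5.0 4.0
   vertex 1.0 6.0 0.5
   vertex 3.0 4.0 5.5
  endloop
 endfacet
 facet normal 0.985 0.030 -0.171
  outer loop
   vertex 5.5 5.0 4.0
   vertex 6.0 0.0 6.0
   vertex 5.0 1.5 0.5
  endloop
 endfacet
 facet normal 0.361 0.377 0.853
  outer loop
   vertex 5.5 5.0 4.0
   vertex 3.0 4.0 5.5
   vertex 6.0 0.0 6.0
  endloop
 endfacet
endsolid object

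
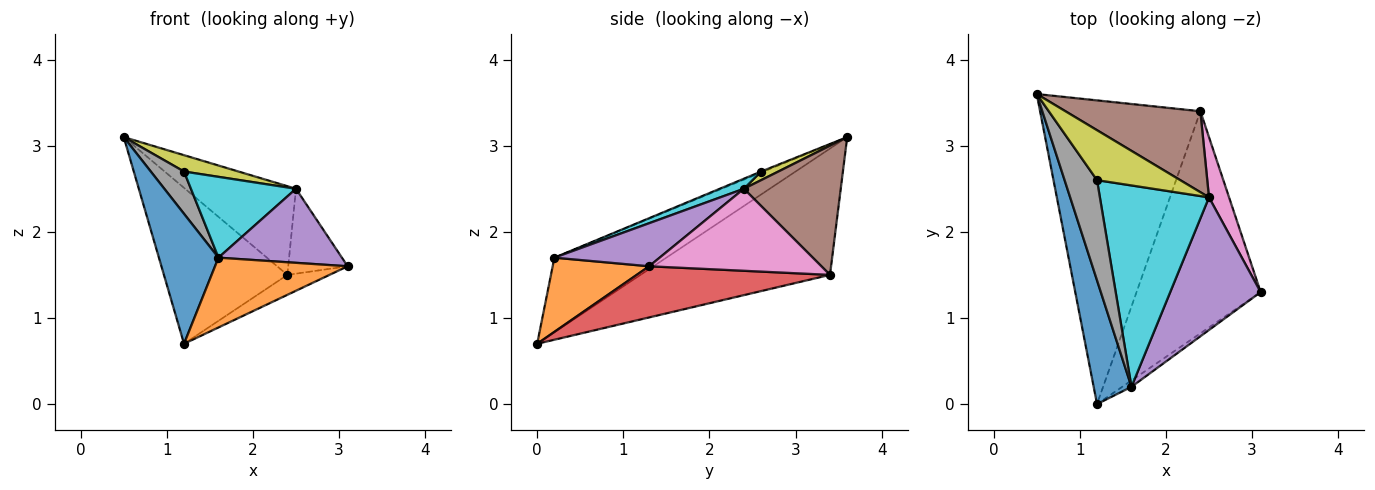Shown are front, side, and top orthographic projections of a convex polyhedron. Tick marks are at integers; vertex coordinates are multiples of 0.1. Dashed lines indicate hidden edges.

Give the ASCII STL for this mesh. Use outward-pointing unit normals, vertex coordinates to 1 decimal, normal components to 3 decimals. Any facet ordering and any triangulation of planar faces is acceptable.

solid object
 facet normal -0.806 -0.429 0.408
  outer loop
   vertex 1.6 0.2 1.7
   vertex 0.5 3.6 3.1
   vertex 1.2 0.0 0.7
  endloop
 endfacet
 facet normal 0.587 -0.807 -0.073
  outer loop
   vertex 1.6 0.2 1.7
   vertex 1.2 0.0 0.7
   vertex 3.1 1.3 1.6
  endloop
 endfacet
 facet normal -0.574 0.374 -0.728
  outer loop
   vertex 2.4 3.4 1.5
   vertex 1.2 0.0 0.7
   vertex 0.5 3.6 3.1
  endloop
 endfacet
 facet normal 0.380 0.083 -0.921
  outer loop
   vertex 2.4 3.4 1.5
   vertex 3.1 1.3 1.6
   vertex 1.2 0.0 0.7
  endloop
 endfacet
 facet normal 0.384 -0.450 0.806
  outer loop
   vertex 2.5 2.4 2.5
   vertex 1.6 0.2 1.7
   vertex 3.1 1.3 1.6
  endloop
 endfacet
 facet normal 0.542 0.621 0.566
  outer loop
   vertex 2.5 2.4 2.5
   vertex 2.4 3.4 1.5
   vertex 0.5 3.6 3.1
  endloop
 endfacet
 facet normal 0.921 0.318 0.226
  outer loop
   vertex 2.5 2.4 2.5
   vertex 3.1 1.3 1.6
   vertex 2.4 3.4 1.5
  endloop
 endfacet
 facet normal -0.029 -0.389 0.921
  outer loop
   vertex 1.2 2.6 2.7
   vertex 0.5 3.6 3.1
   vertex 1.6 0.2 1.7
  endloop
 endfacet
 facet normal 0.098 -0.310 0.946
  outer loop
   vertex 1.2 2.6 2.7
   vertex 2.5 2.4 2.5
   vertex 0.5 3.6 3.1
  endloop
 endfacet
 facet normal 0.085 -0.371 0.925
  outer loop
   vertex 1.2 2.6 2.7
   vertex 1.6 0.2 1.7
   vertex 2.5 2.4 2.5
  endloop
 endfacet
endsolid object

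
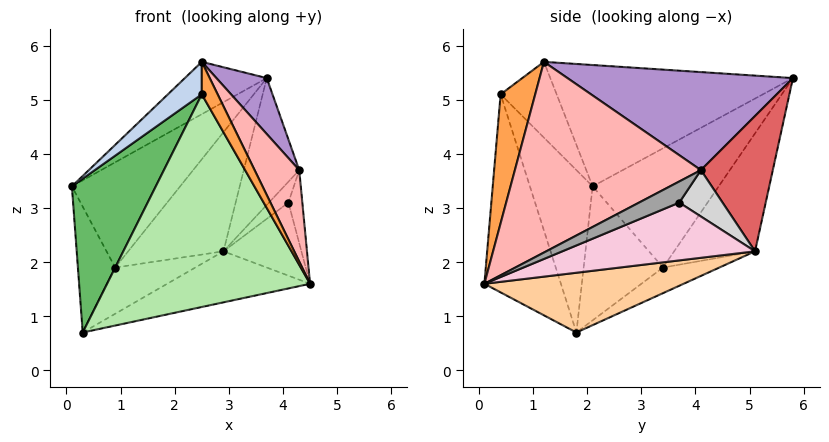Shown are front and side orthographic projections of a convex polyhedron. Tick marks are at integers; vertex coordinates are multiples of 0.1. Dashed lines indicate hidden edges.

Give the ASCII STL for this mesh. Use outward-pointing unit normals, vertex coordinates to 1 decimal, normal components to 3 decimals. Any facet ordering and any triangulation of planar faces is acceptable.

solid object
 facet normal -0.633 0.214 0.744
  outer loop
   vertex 2.5 1.2 5.7
   vertex 3.7 5.8 5.4
   vertex 0.1 2.1 3.4
  endloop
 endfacet
 facet normal -0.704 -0.426 0.568
  outer loop
   vertex 2.5 0.4 5.1
   vertex 2.5 1.2 5.7
   vertex 0.1 2.1 3.4
  endloop
 endfacet
 facet normal 0.795 -0.364 0.485
  outer loop
   vertex 2.5 0.4 5.1
   vertex 4.5 0.1 1.6
   vertex 2.5 1.2 5.7
  endloop
 endfacet
 facet normal 0.283 0.203 -0.937
  outer loop
   vertex 0.3 1.8 0.7
   vertex 2.9 5.1 2.2
   vertex 4.5 0.1 1.6
  endloop
 endfacet
 facet normal -0.598 -0.800 0.045
  outer loop
   vertex 0.3 1.8 0.7
   vertex 2.5 0.4 5.1
   vertex 0.1 2.1 3.4
  endloop
 endfacet
 facet normal -0.350 -0.929 -0.120
  outer loop
   vertex 0.3 1.8 0.7
   vertex 4.5 0.1 1.6
   vertex 2.5 0.4 5.1
  endloop
 endfacet
 facet normal 0.751 0.580 -0.315
  outer loop
   vertex 4.3 4.1 3.7
   vertex 2.9 5.1 2.2
   vertex 3.7 5.8 5.4
  endloop
 endfacet
 facet normal 0.857 -0.206 0.473
  outer loop
   vertex 4.3 4.1 3.7
   vertex 2.5 1.2 5.7
   vertex 4.5 0.1 1.6
  endloop
 endfacet
 facet normal 0.851 -0.190 0.490
  outer loop
   vertex 4.3 4.1 3.7
   vertex 3.7 5.8 5.4
   vertex 2.5 1.2 5.7
  endloop
 endfacet
 facet normal -0.899 0.422 -0.114
  outer loop
   vertex 0.9 3.4 1.9
   vertex 0.3 1.8 0.7
   vertex 0.1 2.1 3.4
  endloop
 endfacet
 facet normal -0.448 0.638 -0.626
  outer loop
   vertex 0.9 3.4 1.9
   vertex 2.9 5.1 2.2
   vertex 0.3 1.8 0.7
  endloop
 endfacet
 facet normal -0.749 0.643 0.158
  outer loop
   vertex 0.9 3.4 1.9
   vertex 0.1 2.1 3.4
   vertex 3.7 5.8 5.4
  endloop
 endfacet
 facet normal -0.647 0.762 -0.005
  outer loop
   vertex 0.9 3.4 1.9
   vertex 3.7 5.8 5.4
   vertex 2.9 5.1 2.2
  endloop
 endfacet
 facet normal 0.776 0.314 -0.547
  outer loop
   vertex 4.1 3.7 3.1
   vertex 4.5 0.1 1.6
   vertex 2.9 5.1 2.2
  endloop
 endfacet
 facet normal 0.834 0.289 -0.470
  outer loop
   vertex 4.1 3.7 3.1
   vertex 4.3 4.1 3.7
   vertex 4.5 0.1 1.6
  endloop
 endfacet
 facet normal 0.790 0.355 -0.500
  outer loop
   vertex 4.1 3.7 3.1
   vertex 2.9 5.1 2.2
   vertex 4.3 4.1 3.7
  endloop
 endfacet
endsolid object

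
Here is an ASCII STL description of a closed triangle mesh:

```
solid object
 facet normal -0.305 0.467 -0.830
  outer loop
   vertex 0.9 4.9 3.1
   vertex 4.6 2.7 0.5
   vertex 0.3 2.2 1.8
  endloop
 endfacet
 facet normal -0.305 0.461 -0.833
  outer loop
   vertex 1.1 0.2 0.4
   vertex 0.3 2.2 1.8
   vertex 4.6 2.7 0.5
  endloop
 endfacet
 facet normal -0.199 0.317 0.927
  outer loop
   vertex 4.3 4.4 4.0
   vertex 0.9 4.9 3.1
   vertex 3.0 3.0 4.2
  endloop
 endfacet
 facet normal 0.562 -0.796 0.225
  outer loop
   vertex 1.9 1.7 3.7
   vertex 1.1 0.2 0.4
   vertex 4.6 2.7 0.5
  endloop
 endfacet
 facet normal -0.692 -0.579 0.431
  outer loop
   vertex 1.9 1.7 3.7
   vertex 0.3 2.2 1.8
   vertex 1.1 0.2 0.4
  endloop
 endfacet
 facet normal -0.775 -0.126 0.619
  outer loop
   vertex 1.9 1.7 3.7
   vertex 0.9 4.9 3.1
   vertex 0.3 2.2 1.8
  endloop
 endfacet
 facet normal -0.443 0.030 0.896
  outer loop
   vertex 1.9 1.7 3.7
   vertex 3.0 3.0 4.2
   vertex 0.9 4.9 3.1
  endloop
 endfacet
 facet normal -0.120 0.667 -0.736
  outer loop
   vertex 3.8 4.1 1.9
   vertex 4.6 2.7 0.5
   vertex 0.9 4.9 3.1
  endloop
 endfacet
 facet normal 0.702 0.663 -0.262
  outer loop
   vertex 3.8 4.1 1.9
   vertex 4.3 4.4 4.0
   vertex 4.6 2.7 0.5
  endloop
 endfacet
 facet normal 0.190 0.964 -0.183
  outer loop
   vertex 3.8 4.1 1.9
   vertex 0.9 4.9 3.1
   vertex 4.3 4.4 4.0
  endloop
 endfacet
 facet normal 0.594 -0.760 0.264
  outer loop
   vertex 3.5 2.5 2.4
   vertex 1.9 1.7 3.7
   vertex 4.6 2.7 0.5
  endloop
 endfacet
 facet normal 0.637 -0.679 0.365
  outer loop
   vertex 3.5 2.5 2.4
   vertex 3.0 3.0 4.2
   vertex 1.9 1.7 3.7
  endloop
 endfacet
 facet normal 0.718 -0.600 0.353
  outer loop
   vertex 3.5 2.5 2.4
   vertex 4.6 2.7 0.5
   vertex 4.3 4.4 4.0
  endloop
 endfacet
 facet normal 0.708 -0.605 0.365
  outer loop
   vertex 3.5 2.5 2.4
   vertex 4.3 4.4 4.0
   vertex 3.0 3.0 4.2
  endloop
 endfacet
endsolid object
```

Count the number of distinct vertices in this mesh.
9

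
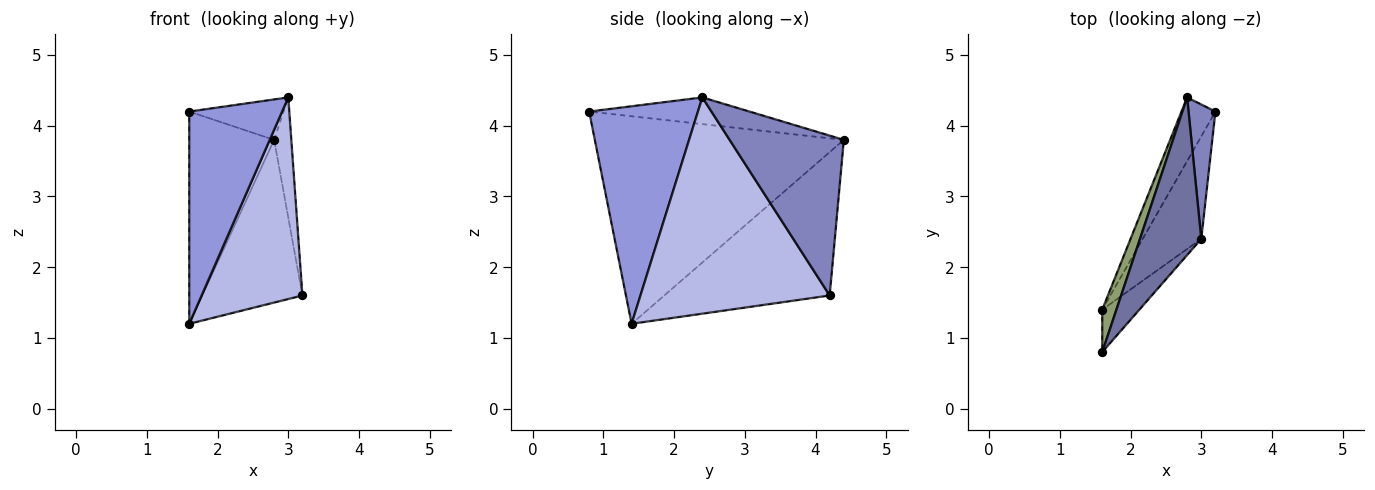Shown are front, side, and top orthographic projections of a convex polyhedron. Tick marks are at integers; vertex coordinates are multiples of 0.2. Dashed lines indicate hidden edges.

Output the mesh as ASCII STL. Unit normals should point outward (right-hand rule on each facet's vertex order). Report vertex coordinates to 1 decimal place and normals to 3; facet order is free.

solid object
 facet normal -0.389 0.229 0.892
  outer loop
   vertex 2.8 4.4 3.8
   vertex 1.6 0.8 4.2
   vertex 3.0 2.4 4.4
  endloop
 endfacet
 facet normal 0.975 0.147 0.164
  outer loop
   vertex 2.8 4.4 3.8
   vertex 3.0 2.4 4.4
   vertex 3.2 4.2 1.6
  endloop
 endfacet
 facet normal 0.754 -0.644 -0.129
  outer loop
   vertex 1.6 1.4 1.2
   vertex 3.0 2.4 4.4
   vertex 1.6 0.8 4.2
  endloop
 endfacet
 facet normal 0.858 -0.457 -0.233
  outer loop
   vertex 1.6 1.4 1.2
   vertex 3.2 4.2 1.6
   vertex 3.0 2.4 4.4
  endloop
 endfacet
 facet normal -0.945 0.322 0.064
  outer loop
   vertex 1.6 1.4 1.2
   vertex 1.6 0.8 4.2
   vertex 2.8 4.4 3.8
  endloop
 endfacet
 facet normal -0.838 0.507 -0.199
  outer loop
   vertex 1.6 1.4 1.2
   vertex 2.8 4.4 3.8
   vertex 3.2 4.2 1.6
  endloop
 endfacet
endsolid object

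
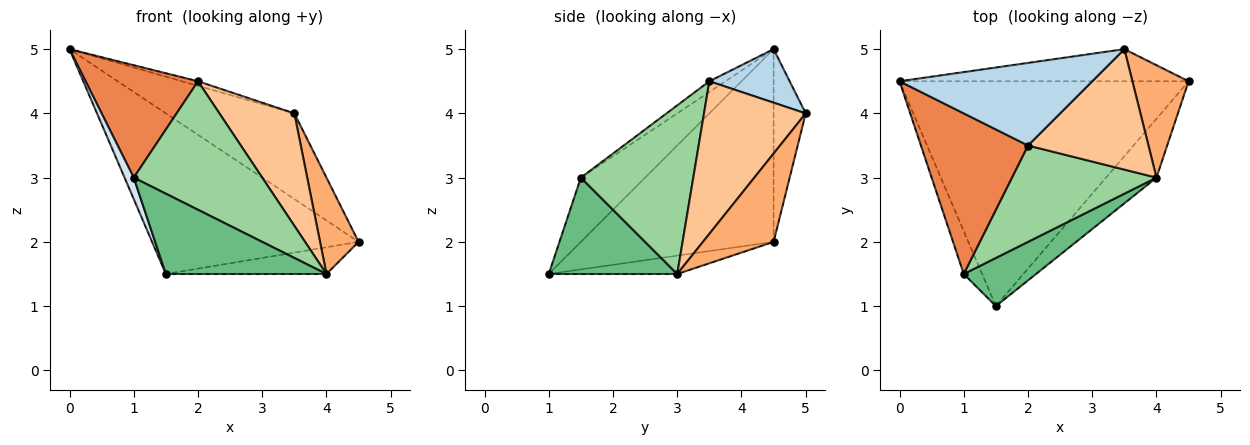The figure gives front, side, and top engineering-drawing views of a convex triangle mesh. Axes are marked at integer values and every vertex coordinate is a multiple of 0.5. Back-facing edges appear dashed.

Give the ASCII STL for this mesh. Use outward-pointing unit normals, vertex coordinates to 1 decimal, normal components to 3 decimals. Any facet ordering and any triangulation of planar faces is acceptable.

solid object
 facet normal -0.477 0.511 -0.715
  outer loop
   vertex 1.5 1.0 1.5
   vertex 0.0 4.5 5.0
   vertex 4.5 4.5 2.0
  endloop
 endfacet
 facet normal -0.228 0.912 -0.342
  outer loop
   vertex 3.5 5.0 4.0
   vertex 4.5 4.5 2.0
   vertex 0.0 4.5 5.0
  endloop
 endfacet
 facet normal 0.267 0.053 0.962
  outer loop
   vertex 2.0 3.5 4.5
   vertex 3.5 5.0 4.0
   vertex 0.0 4.5 5.0
  endloop
 endfacet
 facet normal -0.953 -0.136 -0.272
  outer loop
   vertex 1.0 1.5 3.0
   vertex 0.0 4.5 5.0
   vertex 1.5 1.0 1.5
  endloop
 endfacet
 facet normal -0.082 -0.572 0.816
  outer loop
   vertex 1.0 1.5 3.0
   vertex 2.0 3.5 4.5
   vertex 0.0 4.5 5.0
  endloop
 endfacet
 facet normal 0.766 -0.418 0.488
  outer loop
   vertex 4.0 3.0 1.5
   vertex 4.5 4.5 2.0
   vertex 3.5 5.0 4.0
  endloop
 endfacet
 facet normal 0.679 -0.501 0.536
  outer loop
   vertex 4.0 3.0 1.5
   vertex 3.5 5.0 4.0
   vertex 2.0 3.5 4.5
  endloop
 endfacet
 facet normal -0.314 0.393 -0.864
  outer loop
   vertex 4.0 3.0 1.5
   vertex 1.5 1.0 1.5
   vertex 4.5 4.5 2.0
  endloop
 endfacet
 facet normal 0.566 -0.707 0.424
  outer loop
   vertex 4.0 3.0 1.5
   vertex 1.0 1.5 3.0
   vertex 1.5 1.0 1.5
  endloop
 endfacet
 facet normal 0.573 -0.655 0.492
  outer loop
   vertex 4.0 3.0 1.5
   vertex 2.0 3.5 4.5
   vertex 1.0 1.5 3.0
  endloop
 endfacet
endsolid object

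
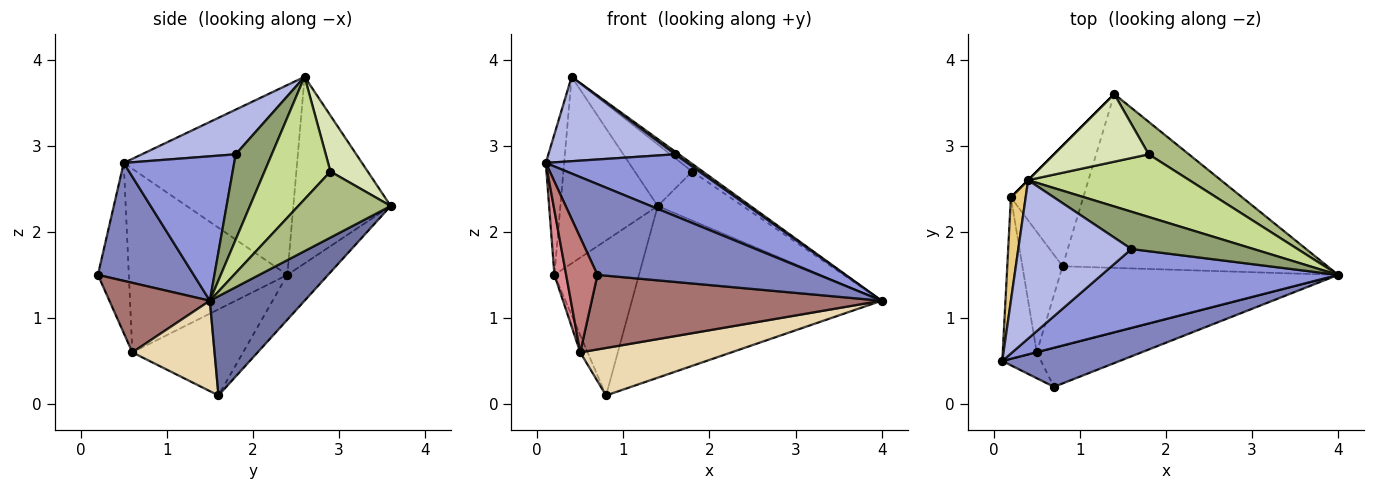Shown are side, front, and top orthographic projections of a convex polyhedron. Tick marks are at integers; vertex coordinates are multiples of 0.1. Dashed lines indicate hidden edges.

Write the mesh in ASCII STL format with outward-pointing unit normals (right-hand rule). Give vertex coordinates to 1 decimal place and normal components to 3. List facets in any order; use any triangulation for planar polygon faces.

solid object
 facet normal 0.258 0.679 -0.687
  outer loop
   vertex 0.8 1.6 0.1
   vertex 1.4 3.6 2.3
   vertex 4.0 1.5 1.2
  endloop
 endfacet
 facet normal 0.370 -0.853 0.368
  outer loop
   vertex 0.7 0.2 1.5
   vertex 4.0 1.5 1.2
   vertex 0.1 0.5 2.8
  endloop
 endfacet
 facet normal 0.434 -0.555 0.710
  outer loop
   vertex 1.6 1.8 2.9
   vertex 0.1 0.5 2.8
   vertex 4.0 1.5 1.2
  endloop
 endfacet
 facet normal 0.329 -0.444 0.833
  outer loop
   vertex 1.6 1.8 2.9
   vertex 0.4 2.6 3.8
   vertex 0.1 0.5 2.8
  endloop
 endfacet
 facet normal 0.572 -0.063 0.818
  outer loop
   vertex 1.6 1.8 2.9
   vertex 4.0 1.5 1.2
   vertex 0.4 2.6 3.8
  endloop
 endfacet
 facet normal 0.672 0.618 0.409
  outer loop
   vertex 1.8 2.9 2.7
   vertex 4.0 1.5 1.2
   vertex 1.4 3.6 2.3
  endloop
 endfacet
 facet normal 0.602 0.097 0.793
  outer loop
   vertex 1.8 2.9 2.7
   vertex 0.4 2.6 3.8
   vertex 4.0 1.5 1.2
  endloop
 endfacet
 facet normal 0.401 0.616 0.678
  outer loop
   vertex 1.8 2.9 2.7
   vertex 1.4 3.6 2.3
   vertex 0.4 2.6 3.8
  endloop
 endfacet
 facet normal -0.355 0.738 -0.574
  outer loop
   vertex 0.2 2.4 1.5
   vertex 1.4 3.6 2.3
   vertex 0.8 1.6 0.1
  endloop
 endfacet
 facet normal -0.707 0.707 0.000
  outer loop
   vertex 0.2 2.4 1.5
   vertex 0.4 2.6 3.8
   vertex 1.4 3.6 2.3
  endloop
 endfacet
 facet normal -0.991 0.105 0.077
  outer loop
   vertex 0.2 2.4 1.5
   vertex 0.1 0.5 2.8
   vertex 0.4 2.6 3.8
  endloop
 endfacet
 facet normal 0.269 -0.494 -0.827
  outer loop
   vertex 0.5 0.6 0.6
   vertex 0.8 1.6 0.1
   vertex 4.0 1.5 1.2
  endloop
 endfacet
 facet normal 0.294 -0.848 -0.442
  outer loop
   vertex 0.5 0.6 0.6
   vertex 4.0 1.5 1.2
   vertex 0.7 0.2 1.5
  endloop
 endfacet
 facet normal -0.694 -0.703 -0.158
  outer loop
   vertex 0.5 0.6 0.6
   vertex 0.7 0.2 1.5
   vertex 0.1 0.5 2.8
  endloop
 endfacet
 facet normal -0.981 -0.073 -0.182
  outer loop
   vertex 0.5 0.6 0.6
   vertex 0.1 0.5 2.8
   vertex 0.2 2.4 1.5
  endloop
 endfacet
 facet normal -0.905 0.060 -0.422
  outer loop
   vertex 0.5 0.6 0.6
   vertex 0.2 2.4 1.5
   vertex 0.8 1.6 0.1
  endloop
 endfacet
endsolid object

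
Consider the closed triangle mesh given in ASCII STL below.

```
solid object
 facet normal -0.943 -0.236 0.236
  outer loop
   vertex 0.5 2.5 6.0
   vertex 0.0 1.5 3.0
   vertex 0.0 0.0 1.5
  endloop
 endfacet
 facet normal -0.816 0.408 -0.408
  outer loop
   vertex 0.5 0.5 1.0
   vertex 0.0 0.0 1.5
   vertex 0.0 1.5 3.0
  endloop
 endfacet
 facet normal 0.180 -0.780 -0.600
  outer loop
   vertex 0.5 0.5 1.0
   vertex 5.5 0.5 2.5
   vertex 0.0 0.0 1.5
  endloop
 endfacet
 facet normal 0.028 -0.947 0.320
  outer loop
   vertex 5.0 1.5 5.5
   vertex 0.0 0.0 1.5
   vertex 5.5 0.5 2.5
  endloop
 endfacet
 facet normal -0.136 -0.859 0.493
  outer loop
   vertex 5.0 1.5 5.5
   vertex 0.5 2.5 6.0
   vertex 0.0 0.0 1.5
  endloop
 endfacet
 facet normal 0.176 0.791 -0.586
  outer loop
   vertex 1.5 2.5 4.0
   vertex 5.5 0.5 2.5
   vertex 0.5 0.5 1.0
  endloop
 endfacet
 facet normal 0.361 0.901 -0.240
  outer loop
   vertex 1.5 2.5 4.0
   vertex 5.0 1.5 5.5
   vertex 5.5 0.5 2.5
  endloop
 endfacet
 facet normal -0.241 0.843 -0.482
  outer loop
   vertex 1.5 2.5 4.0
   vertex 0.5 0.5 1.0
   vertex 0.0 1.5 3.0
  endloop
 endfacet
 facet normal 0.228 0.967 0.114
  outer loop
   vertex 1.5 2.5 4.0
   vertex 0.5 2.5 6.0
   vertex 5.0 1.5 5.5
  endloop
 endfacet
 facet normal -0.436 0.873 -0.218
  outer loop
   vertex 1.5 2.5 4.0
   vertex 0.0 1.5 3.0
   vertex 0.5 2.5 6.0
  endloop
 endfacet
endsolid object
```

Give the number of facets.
10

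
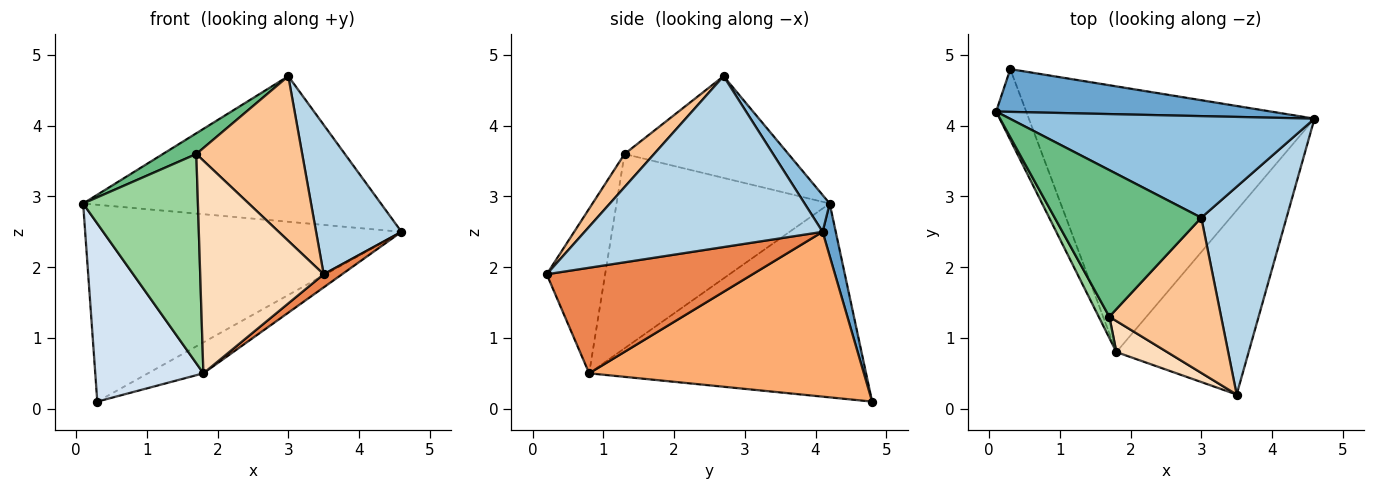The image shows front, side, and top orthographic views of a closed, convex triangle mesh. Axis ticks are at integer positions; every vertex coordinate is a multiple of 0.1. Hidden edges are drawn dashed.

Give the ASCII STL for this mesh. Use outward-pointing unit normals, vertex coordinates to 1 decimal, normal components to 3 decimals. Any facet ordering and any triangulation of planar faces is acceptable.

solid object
 facet normal 0.041 0.976 0.212
  outer loop
   vertex 0.3 4.8 0.1
   vertex 0.1 4.2 2.9
   vertex 4.6 4.1 2.5
  endloop
 endfacet
 facet normal 0.069 0.818 0.571
  outer loop
   vertex 3.0 2.7 4.7
   vertex 4.6 4.1 2.5
   vertex 0.1 4.2 2.9
  endloop
 endfacet
 facet normal 0.852 -0.306 0.425
  outer loop
   vertex 3.0 2.7 4.7
   vertex 3.5 0.2 1.9
   vertex 4.6 4.1 2.5
  endloop
 endfacet
 facet normal -0.922 -0.360 -0.143
  outer loop
   vertex 1.8 0.8 0.5
   vertex 0.1 4.2 2.9
   vertex 0.3 4.8 0.1
  endloop
 endfacet
 facet normal 0.623 -0.056 -0.780
  outer loop
   vertex 1.8 0.8 0.5
   vertex 4.6 4.1 2.5
   vertex 3.5 0.2 1.9
  endloop
 endfacet
 facet normal 0.497 0.100 -0.862
  outer loop
   vertex 1.8 0.8 0.5
   vertex 0.3 4.8 0.1
   vertex 4.6 4.1 2.5
  endloop
 endfacet
 facet normal 0.199 -0.713 0.672
  outer loop
   vertex 1.7 1.3 3.6
   vertex 3.5 0.2 1.9
   vertex 3.0 2.7 4.7
  endloop
 endfacet
 facet normal -0.424 -0.896 0.131
  outer loop
   vertex 1.7 1.3 3.6
   vertex 1.8 0.8 0.5
   vertex 3.5 0.2 1.9
  endloop
 endfacet
 facet normal -0.566 -0.115 0.816
  outer loop
   vertex 1.7 1.3 3.6
   vertex 3.0 2.7 4.7
   vertex 0.1 4.2 2.9
  endloop
 endfacet
 facet normal -0.879 -0.474 0.048
  outer loop
   vertex 1.7 1.3 3.6
   vertex 0.1 4.2 2.9
   vertex 1.8 0.8 0.5
  endloop
 endfacet
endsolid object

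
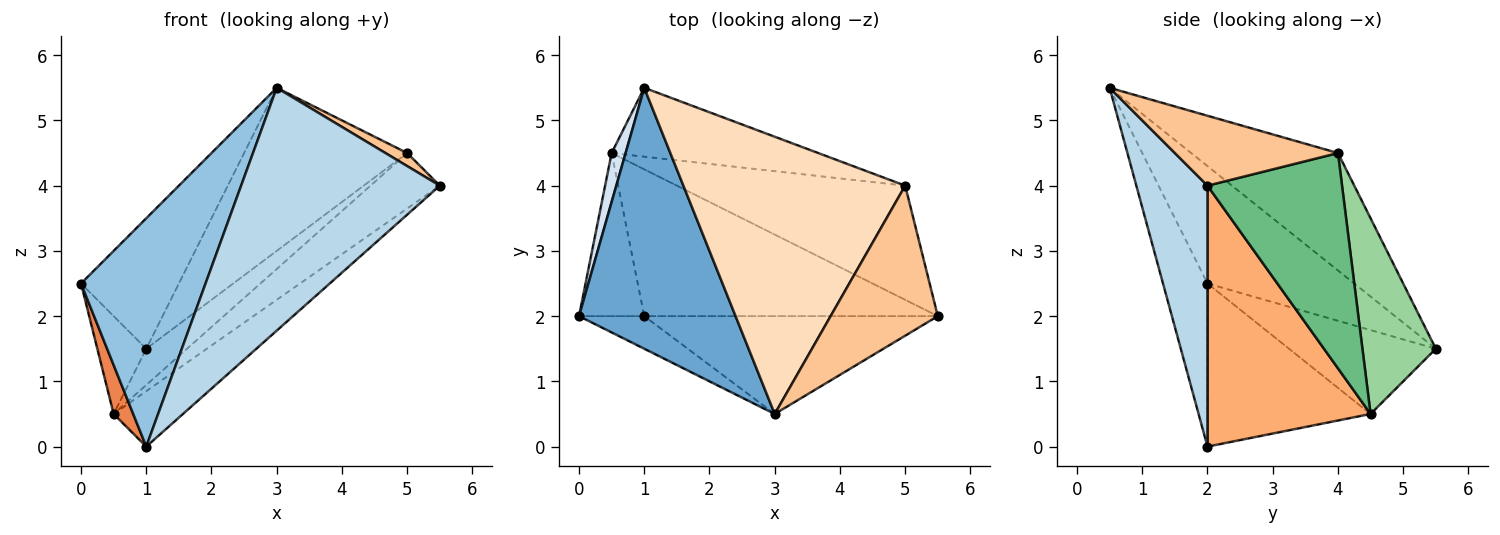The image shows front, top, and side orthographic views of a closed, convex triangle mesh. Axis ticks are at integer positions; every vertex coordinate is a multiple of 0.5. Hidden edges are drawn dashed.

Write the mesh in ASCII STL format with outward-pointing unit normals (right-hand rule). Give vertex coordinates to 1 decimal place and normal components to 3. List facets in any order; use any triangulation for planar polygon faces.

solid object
 facet normal -0.557 0.371 0.743
  outer loop
   vertex 3.0 0.5 5.5
   vertex 1.0 5.5 1.5
   vertex 0.0 2.0 2.5
  endloop
 endfacet
 facet normal -0.333 -0.933 -0.133
  outer loop
   vertex 3.0 0.5 5.5
   vertex 0.0 2.0 2.5
   vertex 1.0 2.0 0.0
  endloop
 endfacet
 facet normal 0.315 -0.880 -0.355
  outer loop
   vertex 3.0 0.5 5.5
   vertex 1.0 2.0 0.0
   vertex 5.5 2.0 4.0
  endloop
 endfacet
 facet normal -0.937 0.312 0.156
  outer loop
   vertex 0.5 4.5 0.5
   vertex 0.0 2.0 2.5
   vertex 1.0 5.5 1.5
  endloop
 endfacet
 facet normal -0.923 -0.111 -0.369
  outer loop
   vertex 0.5 4.5 0.5
   vertex 1.0 2.0 0.0
   vertex 0.0 2.0 2.5
  endloop
 endfacet
 facet normal 0.639 0.272 -0.719
  outer loop
   vertex 0.5 4.5 0.5
   vertex 5.5 2.0 4.0
   vertex 1.0 2.0 0.0
  endloop
 endfacet
 facet normal 0.545 -0.073 0.835
  outer loop
   vertex 5.0 4.0 4.5
   vertex 3.0 0.5 5.5
   vertex 5.5 2.0 4.0
  endloop
 endfacet
 facet normal -0.415 0.461 0.784
  outer loop
   vertex 5.0 4.0 4.5
   vertex 1.0 5.5 1.5
   vertex 3.0 0.5 5.5
  endloop
 endfacet
 facet normal 0.647 0.333 -0.686
  outer loop
   vertex 5.0 4.0 4.5
   vertex 5.5 2.0 4.0
   vertex 0.5 4.5 0.5
  endloop
 endfacet
 facet normal 0.642 0.357 -0.678
  outer loop
   vertex 5.0 4.0 4.5
   vertex 0.5 4.5 0.5
   vertex 1.0 5.5 1.5
  endloop
 endfacet
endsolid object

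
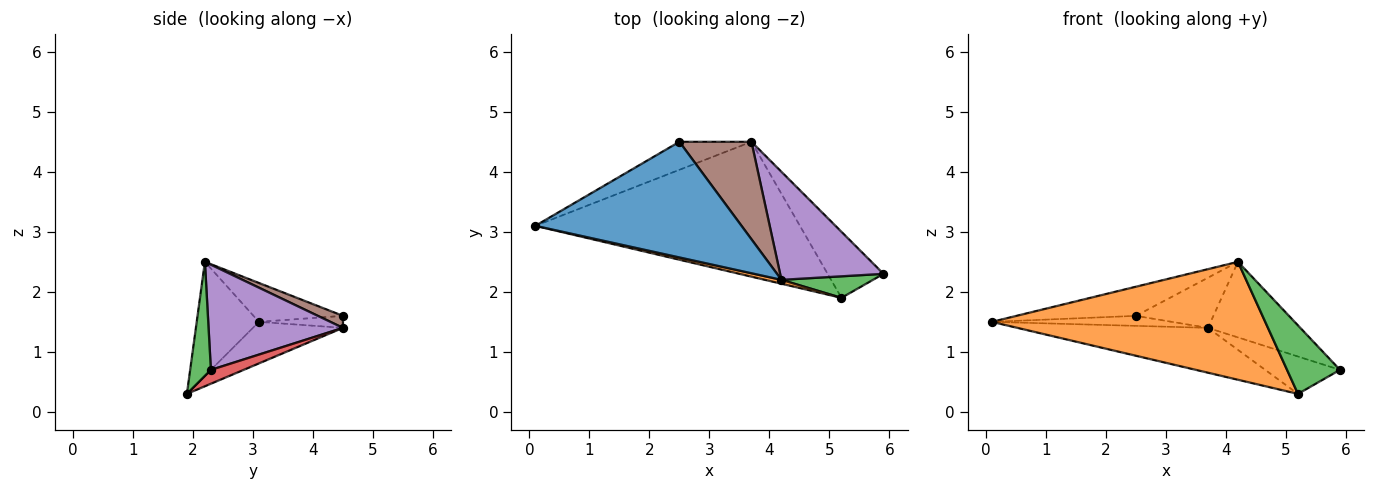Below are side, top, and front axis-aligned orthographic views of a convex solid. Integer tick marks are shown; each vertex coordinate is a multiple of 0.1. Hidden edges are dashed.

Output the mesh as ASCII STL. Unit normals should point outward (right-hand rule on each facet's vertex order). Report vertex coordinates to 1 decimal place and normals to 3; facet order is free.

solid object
 facet normal -0.180 0.240 0.954
  outer loop
   vertex 4.2 2.2 2.5
   vertex 2.5 4.5 1.6
   vertex 0.1 3.1 1.5
  endloop
 endfacet
 facet normal -0.222 -0.975 0.032
  outer loop
   vertex 5.2 1.9 0.3
   vertex 4.2 2.2 2.5
   vertex 0.1 3.1 1.5
  endloop
 endfacet
 facet normal 0.350 -0.894 0.281
  outer loop
   vertex 5.2 1.9 0.3
   vertex 5.9 2.3 0.7
   vertex 4.2 2.2 2.5
  endloop
 endfacet
 facet normal 0.211 0.482 -0.851
  outer loop
   vertex 3.7 4.5 1.4
   vertex 5.9 2.3 0.7
   vertex 5.2 1.9 0.3
  endloop
 endfacet
 facet normal 0.640 0.440 0.629
  outer loop
   vertex 3.7 4.5 1.4
   vertex 4.2 2.2 2.5
   vertex 5.9 2.3 0.7
  endloop
 endfacet
 facet normal 0.147 0.453 0.880
  outer loop
   vertex 3.7 4.5 1.4
   vertex 2.5 4.5 1.6
   vertex 4.2 2.2 2.5
  endloop
 endfacet
 facet normal -0.155 0.332 -0.930
  outer loop
   vertex 3.7 4.5 1.4
   vertex 0.1 3.1 1.5
   vertex 2.5 4.5 1.6
  endloop
 endfacet
 facet normal -0.147 0.312 -0.939
  outer loop
   vertex 3.7 4.5 1.4
   vertex 5.2 1.9 0.3
   vertex 0.1 3.1 1.5
  endloop
 endfacet
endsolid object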